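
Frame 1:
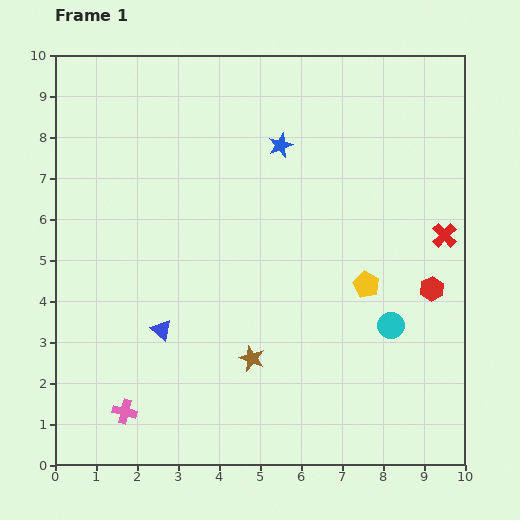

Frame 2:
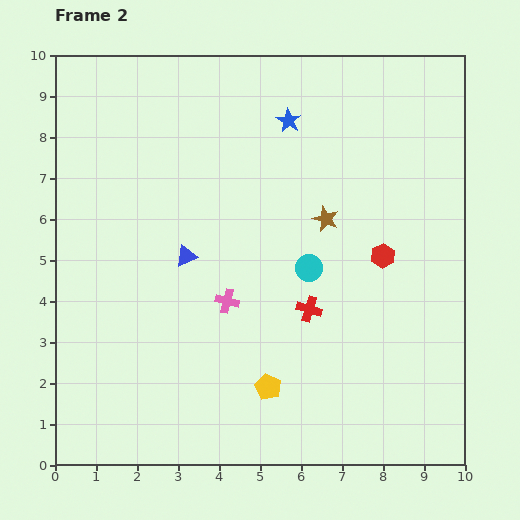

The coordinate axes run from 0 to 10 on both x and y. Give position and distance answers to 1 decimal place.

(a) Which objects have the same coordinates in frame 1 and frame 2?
none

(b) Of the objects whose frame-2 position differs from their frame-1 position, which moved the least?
the blue star

(moved 0.6)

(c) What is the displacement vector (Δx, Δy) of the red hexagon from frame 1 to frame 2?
(-1.2, 0.8)

The red hexagon was at (9.2, 4.3) in frame 1 and (8.0, 5.1) in frame 2.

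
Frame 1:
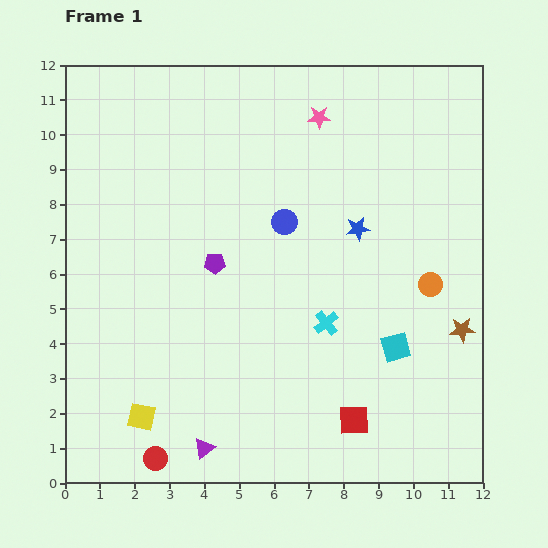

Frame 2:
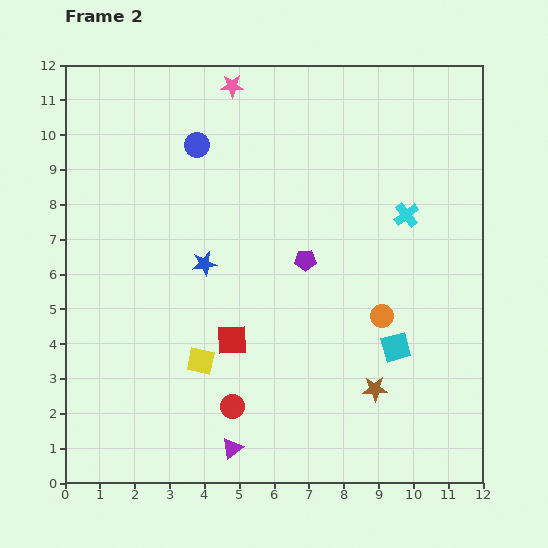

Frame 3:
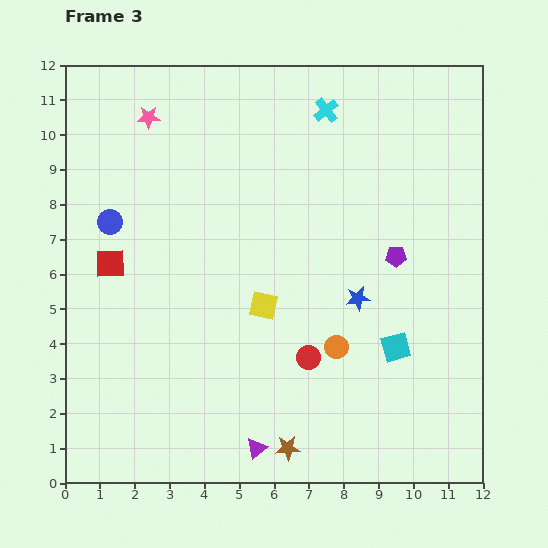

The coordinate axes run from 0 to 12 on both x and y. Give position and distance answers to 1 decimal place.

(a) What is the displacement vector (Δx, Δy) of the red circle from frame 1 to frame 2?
(2.2, 1.5)

The red circle was at (2.6, 0.7) in frame 1 and (4.8, 2.2) in frame 2.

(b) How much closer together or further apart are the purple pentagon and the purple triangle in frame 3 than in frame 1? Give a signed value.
+1.5

Distance in frame 1: 5.3. Distance in frame 3: 6.8.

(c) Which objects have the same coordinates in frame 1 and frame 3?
the cyan square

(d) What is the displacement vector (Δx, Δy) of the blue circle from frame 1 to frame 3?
(-5.0, 0.0)

The blue circle was at (6.3, 7.5) in frame 1 and (1.3, 7.5) in frame 3.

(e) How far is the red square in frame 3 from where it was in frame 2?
4.1

The red square moved from (4.8, 4.1) to (1.3, 6.3), a distance of √(3.5² + 2.2²) ≈ 4.1.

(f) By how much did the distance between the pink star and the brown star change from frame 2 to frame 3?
+0.7

Distance in frame 2: 9.6. Distance in frame 3: 10.3.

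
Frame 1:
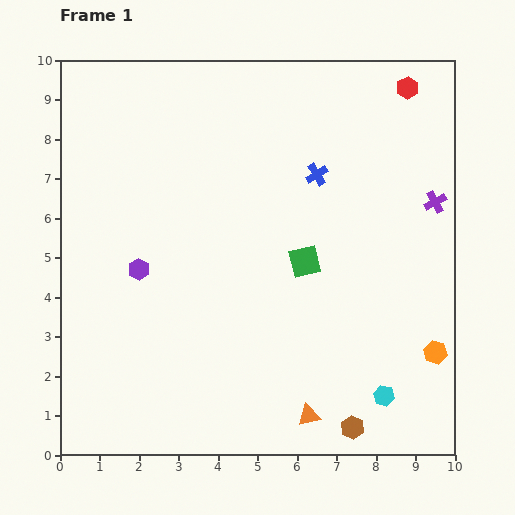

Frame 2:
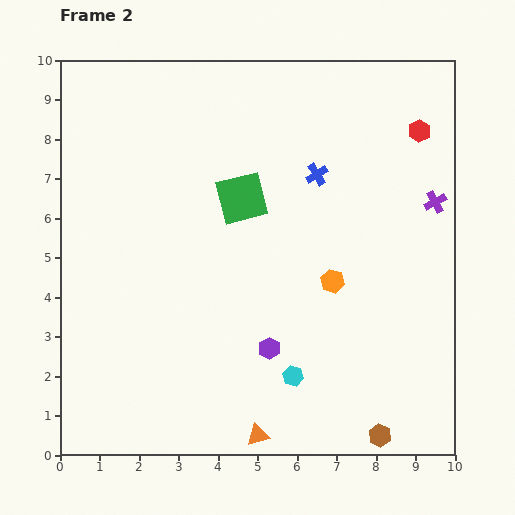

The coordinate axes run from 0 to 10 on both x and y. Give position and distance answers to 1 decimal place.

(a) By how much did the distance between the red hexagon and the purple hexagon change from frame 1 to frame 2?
-1.5

Distance in frame 1: 8.2. Distance in frame 2: 6.7.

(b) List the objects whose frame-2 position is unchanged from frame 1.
the blue cross, the purple cross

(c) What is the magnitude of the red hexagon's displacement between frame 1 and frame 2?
1.1

The red hexagon moved from (8.8, 9.3) to (9.1, 8.2), a distance of √(0.3² + 1.1²) ≈ 1.1.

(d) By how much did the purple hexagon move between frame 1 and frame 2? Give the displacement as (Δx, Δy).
(3.3, -2.0)

The purple hexagon was at (2.0, 4.7) in frame 1 and (5.3, 2.7) in frame 2.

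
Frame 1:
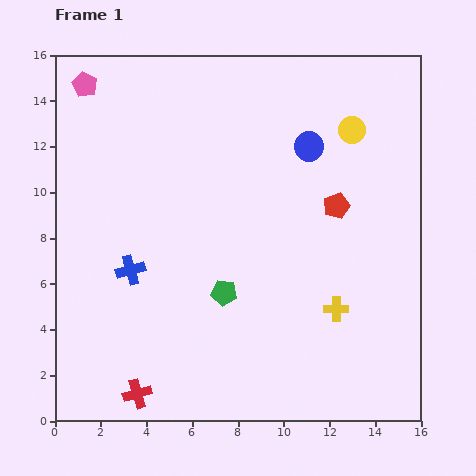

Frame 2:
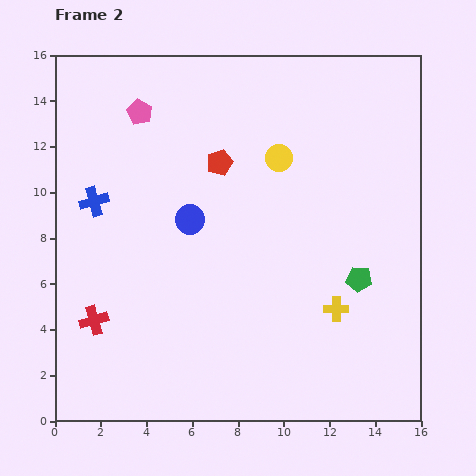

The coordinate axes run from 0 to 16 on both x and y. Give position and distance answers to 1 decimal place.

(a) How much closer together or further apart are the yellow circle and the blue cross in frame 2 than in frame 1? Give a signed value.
-3.2

Distance in frame 1: 11.5. Distance in frame 2: 8.3.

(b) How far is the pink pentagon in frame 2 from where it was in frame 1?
2.7

The pink pentagon moved from (1.3, 14.7) to (3.7, 13.5), a distance of √(2.4² + 1.2²) ≈ 2.7.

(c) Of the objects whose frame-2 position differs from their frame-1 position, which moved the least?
the pink pentagon

(moved 2.7)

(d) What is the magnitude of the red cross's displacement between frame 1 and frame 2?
3.7

The red cross moved from (3.6, 1.2) to (1.7, 4.4), a distance of √(1.9² + 3.2²) ≈ 3.7.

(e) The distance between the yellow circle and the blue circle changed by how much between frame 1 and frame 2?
+2.7

Distance in frame 1: 2.0. Distance in frame 2: 4.7.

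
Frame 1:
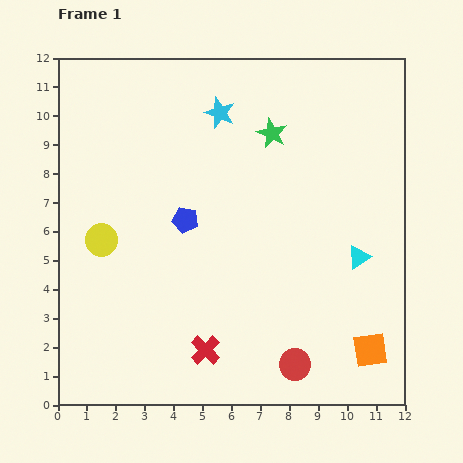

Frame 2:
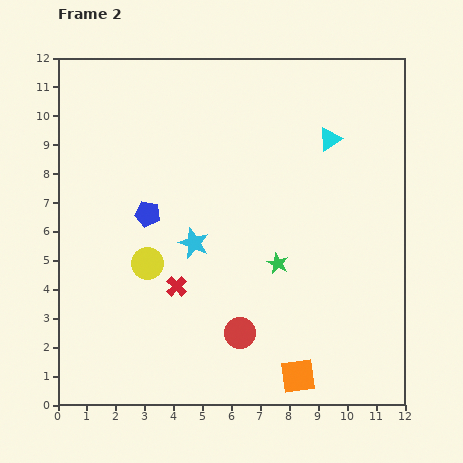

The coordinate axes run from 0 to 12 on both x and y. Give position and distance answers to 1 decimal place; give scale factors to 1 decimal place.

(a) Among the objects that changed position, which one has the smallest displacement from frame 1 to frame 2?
the blue pentagon

(moved 1.3)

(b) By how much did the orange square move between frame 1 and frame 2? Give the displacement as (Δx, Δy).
(-2.5, -0.9)

The orange square was at (10.8, 1.9) in frame 1 and (8.3, 1.0) in frame 2.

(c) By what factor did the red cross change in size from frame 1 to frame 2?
0.7×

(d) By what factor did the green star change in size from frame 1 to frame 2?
0.7×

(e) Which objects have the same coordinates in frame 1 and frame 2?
none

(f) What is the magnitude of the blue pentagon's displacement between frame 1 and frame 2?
1.3

The blue pentagon moved from (4.4, 6.4) to (3.1, 6.6), a distance of √(1.3² + 0.2²) ≈ 1.3.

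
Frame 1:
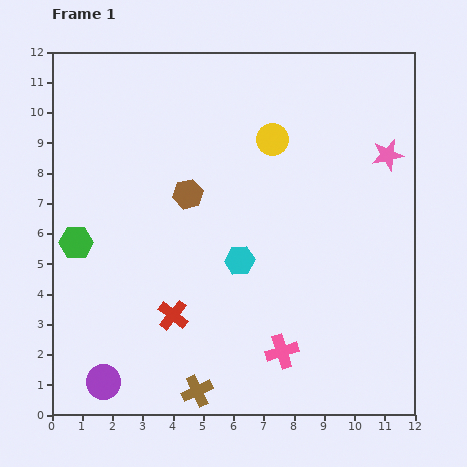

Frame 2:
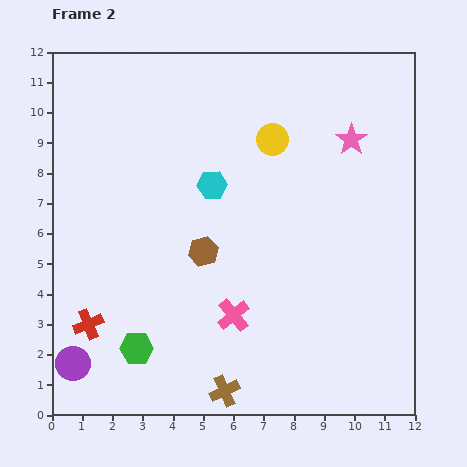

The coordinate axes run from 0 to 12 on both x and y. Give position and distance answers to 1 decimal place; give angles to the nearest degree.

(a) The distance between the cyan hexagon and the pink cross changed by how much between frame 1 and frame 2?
+1.1

Distance in frame 1: 3.3. Distance in frame 2: 4.4.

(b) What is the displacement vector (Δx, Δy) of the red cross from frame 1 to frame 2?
(-2.8, -0.3)

The red cross was at (4.0, 3.3) in frame 1 and (1.2, 3.0) in frame 2.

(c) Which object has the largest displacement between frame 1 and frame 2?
the green hexagon

(moved 4.0; next 2.8)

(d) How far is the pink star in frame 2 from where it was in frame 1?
1.3

The pink star moved from (11.1, 8.6) to (9.9, 9.1), a distance of √(1.2² + 0.5²) ≈ 1.3.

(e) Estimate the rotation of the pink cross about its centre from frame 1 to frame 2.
22° counter-clockwise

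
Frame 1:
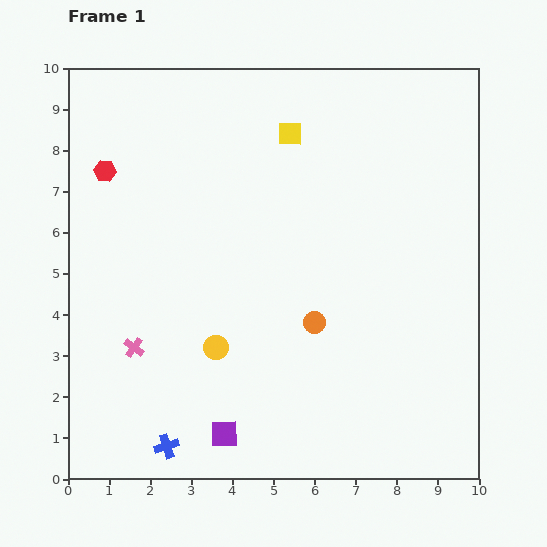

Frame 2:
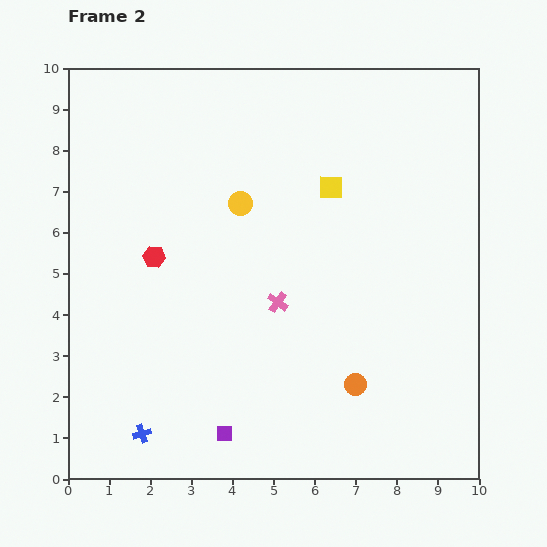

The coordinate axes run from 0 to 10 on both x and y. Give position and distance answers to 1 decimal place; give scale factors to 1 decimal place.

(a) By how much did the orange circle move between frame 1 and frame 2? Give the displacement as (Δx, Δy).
(1.0, -1.5)

The orange circle was at (6.0, 3.8) in frame 1 and (7.0, 2.3) in frame 2.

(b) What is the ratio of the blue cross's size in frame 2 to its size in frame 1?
0.8×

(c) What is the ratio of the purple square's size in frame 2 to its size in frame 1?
0.6×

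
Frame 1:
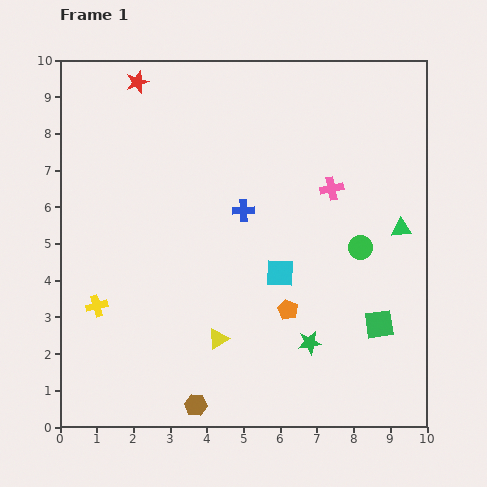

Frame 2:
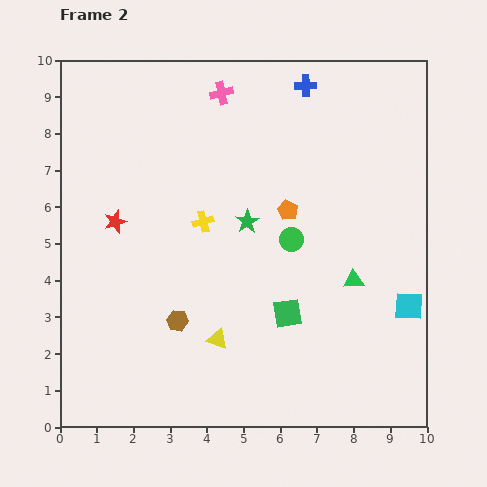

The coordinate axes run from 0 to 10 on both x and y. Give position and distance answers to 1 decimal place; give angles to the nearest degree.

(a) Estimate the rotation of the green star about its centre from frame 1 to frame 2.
26° counter-clockwise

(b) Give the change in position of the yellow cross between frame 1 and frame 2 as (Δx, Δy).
(2.9, 2.3)

The yellow cross was at (1.0, 3.3) in frame 1 and (3.9, 5.6) in frame 2.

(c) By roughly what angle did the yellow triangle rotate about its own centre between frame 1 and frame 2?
52° clockwise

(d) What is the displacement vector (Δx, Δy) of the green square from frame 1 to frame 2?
(-2.5, 0.3)

The green square was at (8.7, 2.8) in frame 1 and (6.2, 3.1) in frame 2.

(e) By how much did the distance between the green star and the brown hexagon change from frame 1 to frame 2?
-0.2

Distance in frame 1: 3.5. Distance in frame 2: 3.3.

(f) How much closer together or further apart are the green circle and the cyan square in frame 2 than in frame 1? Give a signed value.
+1.4

Distance in frame 1: 2.3. Distance in frame 2: 3.7.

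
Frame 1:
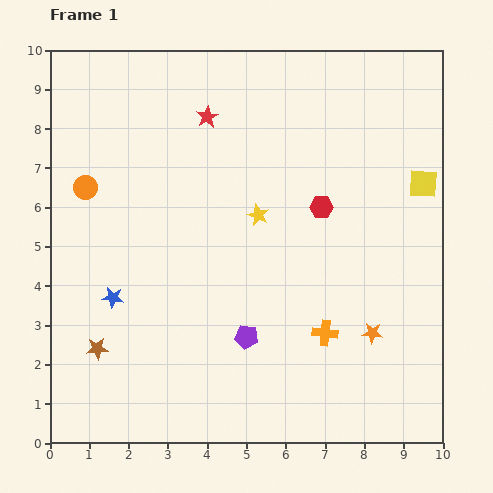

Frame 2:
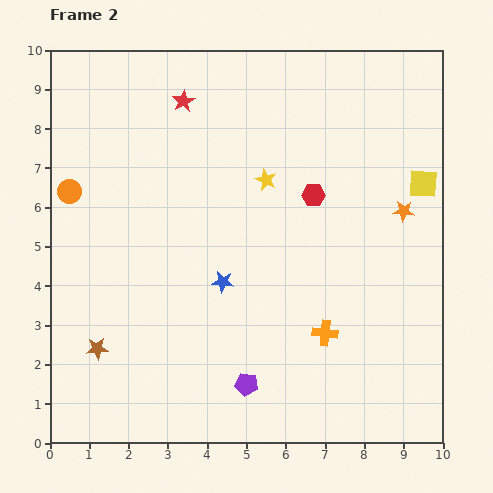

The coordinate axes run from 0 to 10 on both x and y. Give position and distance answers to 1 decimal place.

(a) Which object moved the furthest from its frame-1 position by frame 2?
the orange star

(moved 3.2; next 2.8)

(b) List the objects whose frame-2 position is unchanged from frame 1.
the orange cross, the brown star, the yellow square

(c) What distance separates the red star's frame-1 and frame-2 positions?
0.7

The red star moved from (4.0, 8.3) to (3.4, 8.7), a distance of √(0.6² + 0.4²) ≈ 0.7.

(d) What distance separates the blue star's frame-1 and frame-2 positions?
2.8

The blue star moved from (1.6, 3.7) to (4.4, 4.1), a distance of √(2.8² + 0.4²) ≈ 2.8.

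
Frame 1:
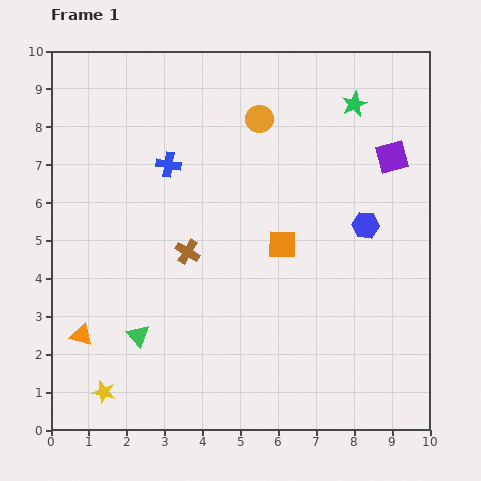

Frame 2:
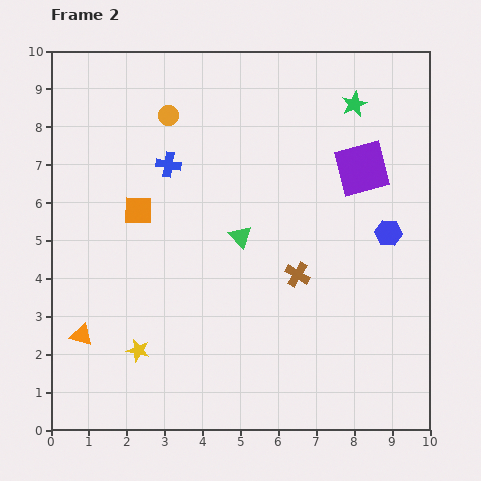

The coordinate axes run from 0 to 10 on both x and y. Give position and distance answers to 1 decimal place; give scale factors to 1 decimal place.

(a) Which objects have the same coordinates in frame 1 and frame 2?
the blue cross, the orange triangle, the green star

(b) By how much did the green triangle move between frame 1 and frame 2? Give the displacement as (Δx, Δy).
(2.7, 2.6)

The green triangle was at (2.3, 2.5) in frame 1 and (5.0, 5.1) in frame 2.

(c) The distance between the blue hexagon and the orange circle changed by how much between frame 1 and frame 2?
+2.6

Distance in frame 1: 4.0. Distance in frame 2: 6.6.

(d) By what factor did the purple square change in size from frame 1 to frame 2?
1.7×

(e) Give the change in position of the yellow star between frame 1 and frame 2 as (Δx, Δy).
(0.9, 1.1)

The yellow star was at (1.4, 1.0) in frame 1 and (2.3, 2.1) in frame 2.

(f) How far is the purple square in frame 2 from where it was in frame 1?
0.9

The purple square moved from (9.0, 7.2) to (8.2, 6.9), a distance of √(0.8² + 0.3²) ≈ 0.9.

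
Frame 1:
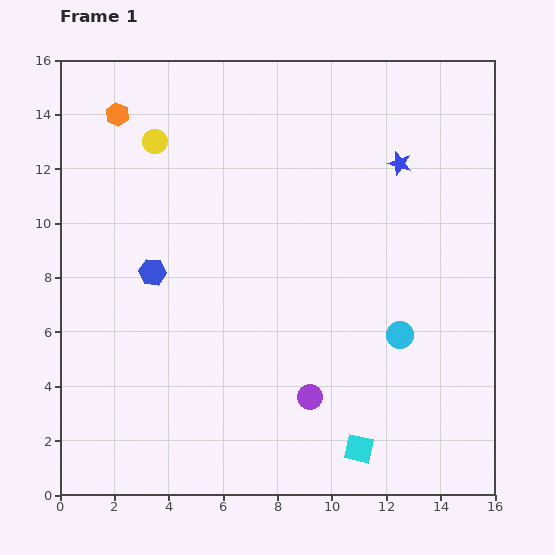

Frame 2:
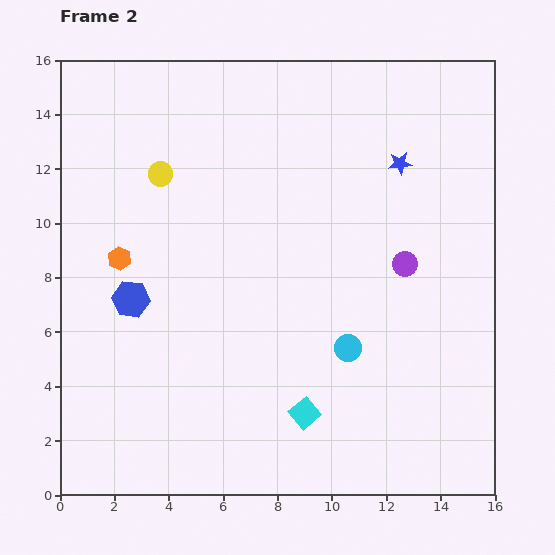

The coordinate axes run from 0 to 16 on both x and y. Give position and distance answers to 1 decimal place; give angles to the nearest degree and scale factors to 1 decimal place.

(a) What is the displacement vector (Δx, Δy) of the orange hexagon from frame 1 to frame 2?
(0.1, -5.3)

The orange hexagon was at (2.1, 14.0) in frame 1 and (2.2, 8.7) in frame 2.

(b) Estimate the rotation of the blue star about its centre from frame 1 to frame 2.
24° counter-clockwise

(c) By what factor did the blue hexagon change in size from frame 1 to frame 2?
1.4×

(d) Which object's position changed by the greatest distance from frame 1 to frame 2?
the purple circle

(moved 6.0; next 5.3)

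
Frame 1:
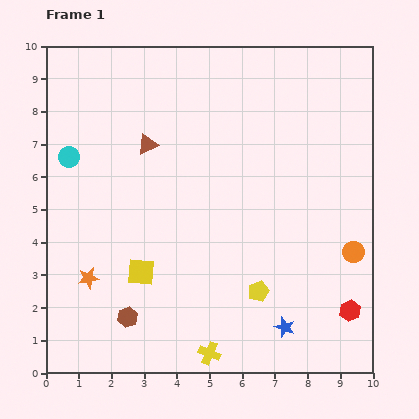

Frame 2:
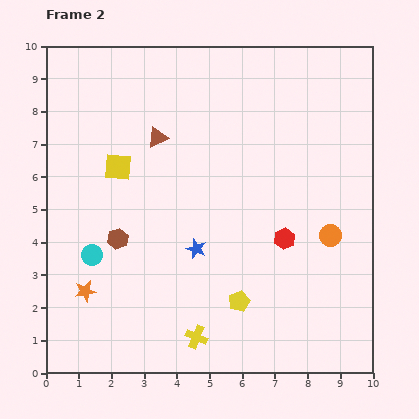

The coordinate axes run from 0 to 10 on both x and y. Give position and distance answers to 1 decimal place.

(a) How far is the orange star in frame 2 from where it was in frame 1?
0.4

The orange star moved from (1.3, 2.9) to (1.2, 2.5), a distance of √(0.1² + 0.4²) ≈ 0.4.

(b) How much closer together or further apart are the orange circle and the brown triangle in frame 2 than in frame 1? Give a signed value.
-1.0

Distance in frame 1: 7.1. Distance in frame 2: 6.1.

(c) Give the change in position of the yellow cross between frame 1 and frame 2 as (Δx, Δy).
(-0.4, 0.5)

The yellow cross was at (5.0, 0.6) in frame 1 and (4.6, 1.1) in frame 2.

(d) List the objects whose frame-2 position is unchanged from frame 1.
none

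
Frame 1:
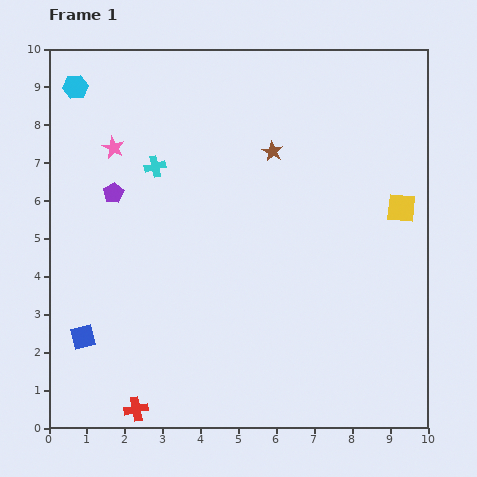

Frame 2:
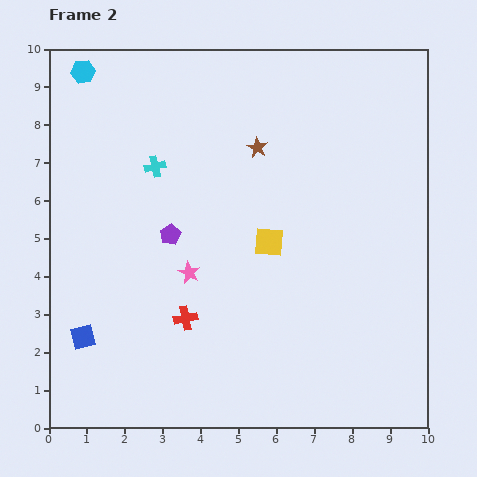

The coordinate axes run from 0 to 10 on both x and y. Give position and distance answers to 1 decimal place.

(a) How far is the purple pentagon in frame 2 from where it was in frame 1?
1.9

The purple pentagon moved from (1.7, 6.2) to (3.2, 5.1), a distance of √(1.5² + 1.1²) ≈ 1.9.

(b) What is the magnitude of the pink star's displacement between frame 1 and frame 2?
3.9

The pink star moved from (1.7, 7.4) to (3.7, 4.1), a distance of √(2.0² + 3.3²) ≈ 3.9.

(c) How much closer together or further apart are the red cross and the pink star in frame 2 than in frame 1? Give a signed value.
-5.7

Distance in frame 1: 6.9. Distance in frame 2: 1.2.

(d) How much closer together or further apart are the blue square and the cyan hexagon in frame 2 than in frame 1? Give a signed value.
+0.4

Distance in frame 1: 6.6. Distance in frame 2: 7.0.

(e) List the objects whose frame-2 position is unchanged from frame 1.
the cyan cross, the blue square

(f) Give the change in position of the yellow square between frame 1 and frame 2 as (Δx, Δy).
(-3.5, -0.9)

The yellow square was at (9.3, 5.8) in frame 1 and (5.8, 4.9) in frame 2.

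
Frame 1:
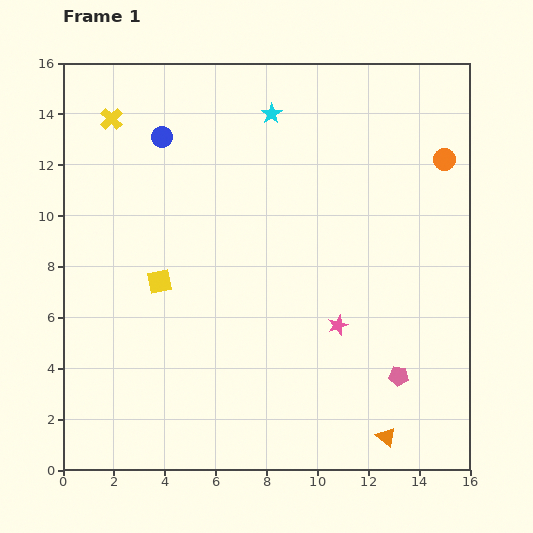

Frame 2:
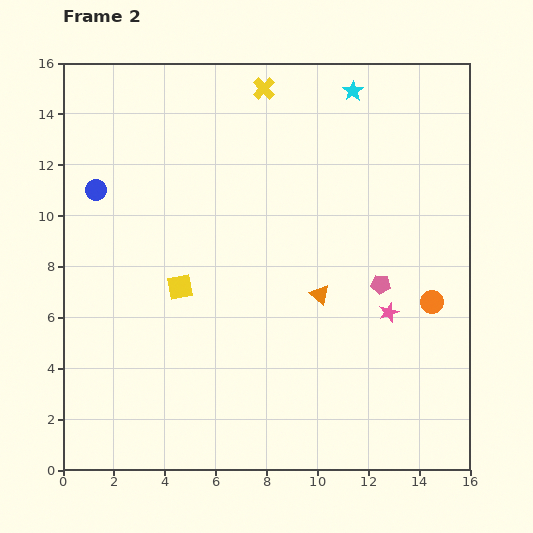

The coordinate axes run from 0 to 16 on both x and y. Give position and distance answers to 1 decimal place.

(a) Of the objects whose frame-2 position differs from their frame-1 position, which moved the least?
the yellow square

(moved 0.8)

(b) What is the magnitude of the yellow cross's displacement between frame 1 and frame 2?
6.1

The yellow cross moved from (1.9, 13.8) to (7.9, 15.0), a distance of √(6.0² + 1.2²) ≈ 6.1.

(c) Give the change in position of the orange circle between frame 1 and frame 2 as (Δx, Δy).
(-0.5, -5.6)

The orange circle was at (15.0, 12.2) in frame 1 and (14.5, 6.6) in frame 2.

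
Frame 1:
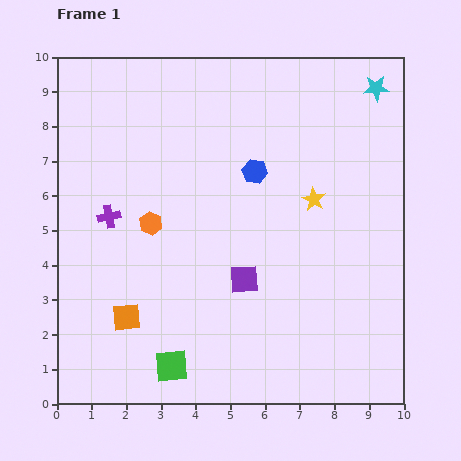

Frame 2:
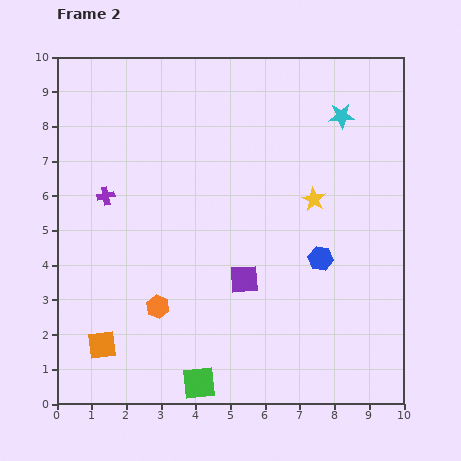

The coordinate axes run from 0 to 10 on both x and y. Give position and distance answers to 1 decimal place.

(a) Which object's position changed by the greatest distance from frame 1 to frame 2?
the blue hexagon

(moved 3.1; next 2.4)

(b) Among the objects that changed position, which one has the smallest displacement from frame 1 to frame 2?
the purple cross

(moved 0.6)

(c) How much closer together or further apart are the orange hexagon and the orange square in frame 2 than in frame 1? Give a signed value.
-0.9

Distance in frame 1: 2.8. Distance in frame 2: 1.9.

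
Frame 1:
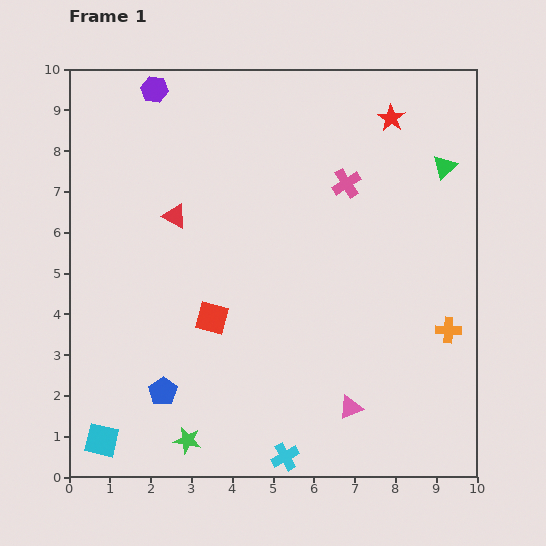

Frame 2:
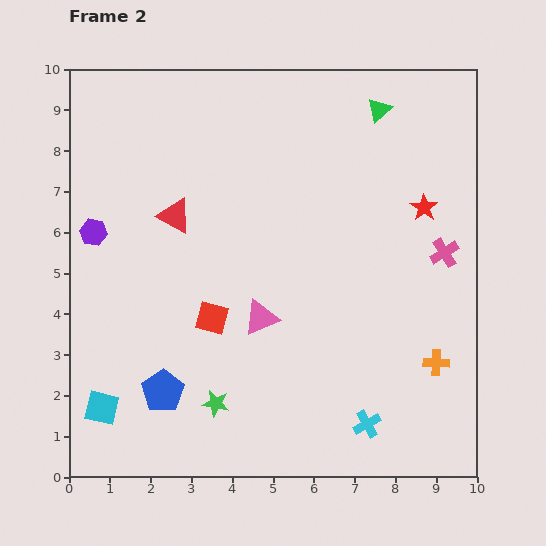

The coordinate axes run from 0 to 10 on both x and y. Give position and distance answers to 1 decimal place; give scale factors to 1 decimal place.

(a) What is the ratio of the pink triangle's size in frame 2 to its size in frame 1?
1.5×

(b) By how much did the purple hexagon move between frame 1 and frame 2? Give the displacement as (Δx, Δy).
(-1.5, -3.5)

The purple hexagon was at (2.1, 9.5) in frame 1 and (0.6, 6.0) in frame 2.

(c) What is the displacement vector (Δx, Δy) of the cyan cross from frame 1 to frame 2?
(2.0, 0.8)

The cyan cross was at (5.3, 0.5) in frame 1 and (7.3, 1.3) in frame 2.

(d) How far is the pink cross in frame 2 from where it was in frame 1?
2.9

The pink cross moved from (6.8, 7.2) to (9.2, 5.5), a distance of √(2.4² + 1.7²) ≈ 2.9.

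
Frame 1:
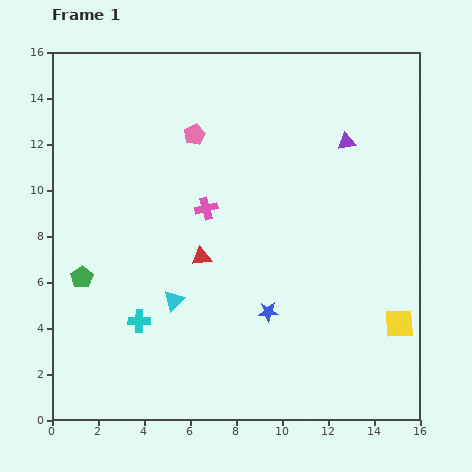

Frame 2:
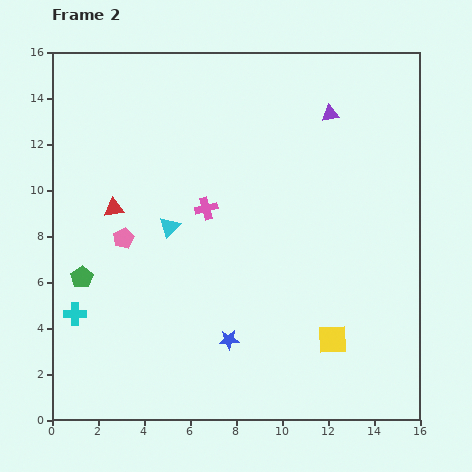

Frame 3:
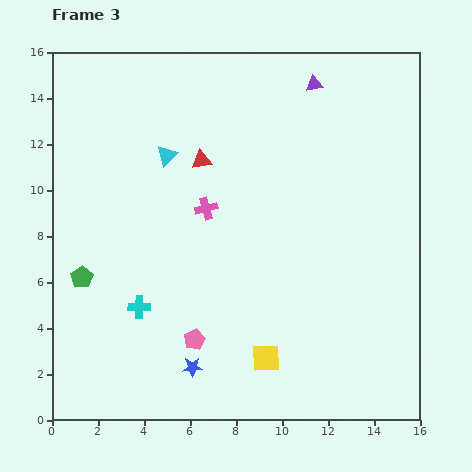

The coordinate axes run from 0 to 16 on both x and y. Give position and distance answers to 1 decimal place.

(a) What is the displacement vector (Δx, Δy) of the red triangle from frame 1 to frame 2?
(-3.8, 2.1)

The red triangle was at (6.5, 7.1) in frame 1 and (2.7, 9.2) in frame 2.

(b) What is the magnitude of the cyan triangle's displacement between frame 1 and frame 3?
6.3

The cyan triangle moved from (5.3, 5.2) to (5.0, 11.5), a distance of √(0.3² + 6.3²) ≈ 6.3.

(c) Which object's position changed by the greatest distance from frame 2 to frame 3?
the pink pentagon

(moved 5.4; next 4.3)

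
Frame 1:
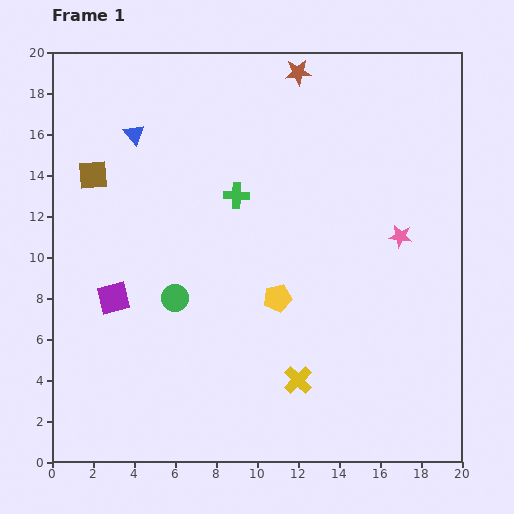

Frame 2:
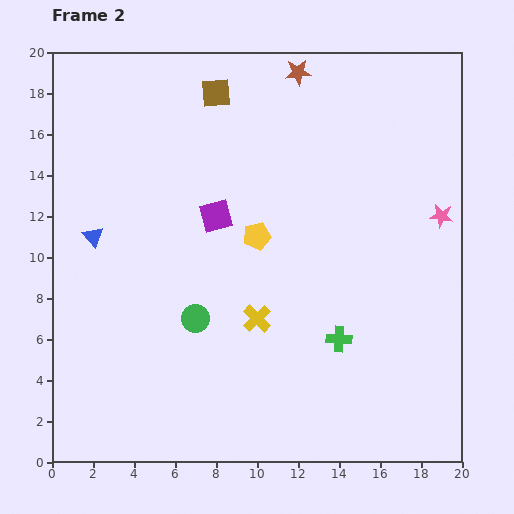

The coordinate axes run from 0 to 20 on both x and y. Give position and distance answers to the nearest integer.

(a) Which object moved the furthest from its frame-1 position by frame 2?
the green cross

(moved 9; next 7)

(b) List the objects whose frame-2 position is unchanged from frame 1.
the brown star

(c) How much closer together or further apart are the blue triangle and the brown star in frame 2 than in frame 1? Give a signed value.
+4

Distance in frame 1: 9. Distance in frame 2: 13.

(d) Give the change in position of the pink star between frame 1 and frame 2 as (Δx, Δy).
(2, 1)

The pink star was at (17, 11) in frame 1 and (19, 12) in frame 2.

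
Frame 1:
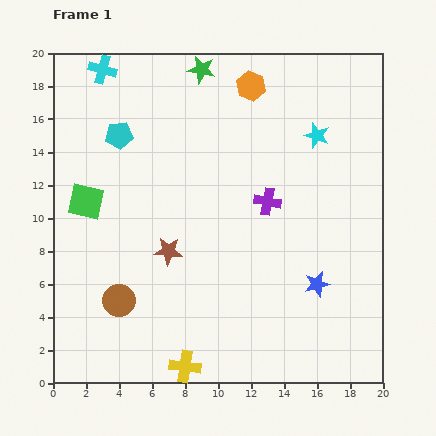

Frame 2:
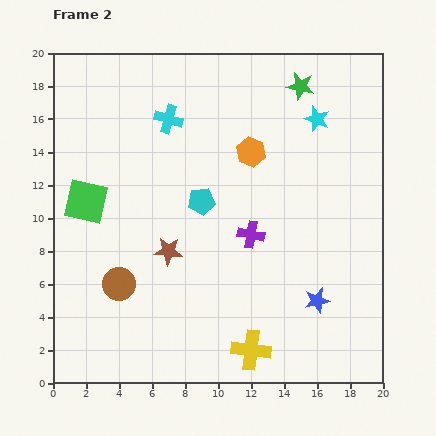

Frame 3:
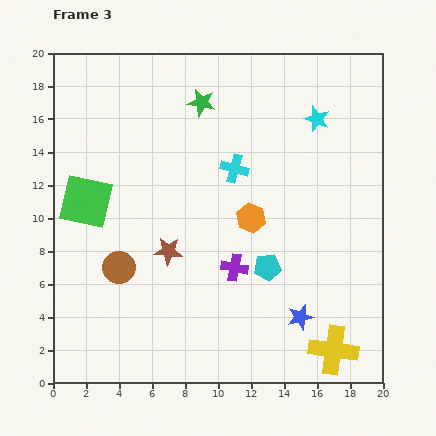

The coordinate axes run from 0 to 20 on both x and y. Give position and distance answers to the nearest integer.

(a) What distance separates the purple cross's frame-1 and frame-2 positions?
2

The purple cross moved from (13, 11) to (12, 9), a distance of √(1² + 2²) ≈ 2.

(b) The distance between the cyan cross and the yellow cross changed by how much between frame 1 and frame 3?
-6

Distance in frame 1: 19. Distance in frame 3: 13.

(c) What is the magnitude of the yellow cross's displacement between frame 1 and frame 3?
9

The yellow cross moved from (8, 1) to (17, 2), a distance of √(9² + 1²) ≈ 9.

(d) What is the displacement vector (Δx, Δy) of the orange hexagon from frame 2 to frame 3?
(0, -4)

The orange hexagon was at (12, 14) in frame 2 and (12, 10) in frame 3.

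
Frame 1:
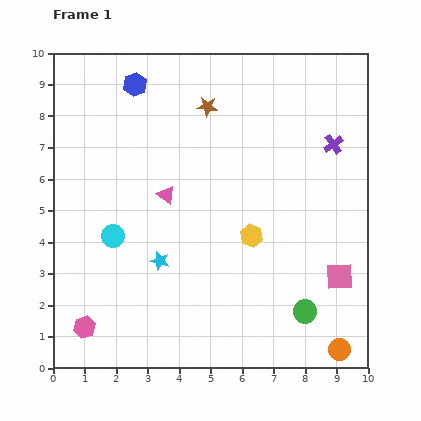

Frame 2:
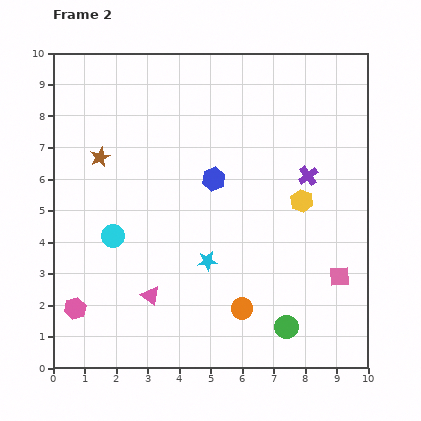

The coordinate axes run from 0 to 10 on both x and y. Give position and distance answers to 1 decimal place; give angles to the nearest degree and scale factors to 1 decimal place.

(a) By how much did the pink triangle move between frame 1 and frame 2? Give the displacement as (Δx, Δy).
(-0.5, -3.2)

The pink triangle was at (3.6, 5.5) in frame 1 and (3.1, 2.3) in frame 2.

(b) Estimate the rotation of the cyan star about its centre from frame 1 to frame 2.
19° counter-clockwise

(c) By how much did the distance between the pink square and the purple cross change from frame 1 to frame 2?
-0.8

Distance in frame 1: 4.2. Distance in frame 2: 3.4.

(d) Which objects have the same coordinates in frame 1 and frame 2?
the cyan circle, the pink square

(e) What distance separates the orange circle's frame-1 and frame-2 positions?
3.4

The orange circle moved from (9.1, 0.6) to (6.0, 1.9), a distance of √(3.1² + 1.3²) ≈ 3.4.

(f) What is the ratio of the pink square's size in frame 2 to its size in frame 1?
0.7×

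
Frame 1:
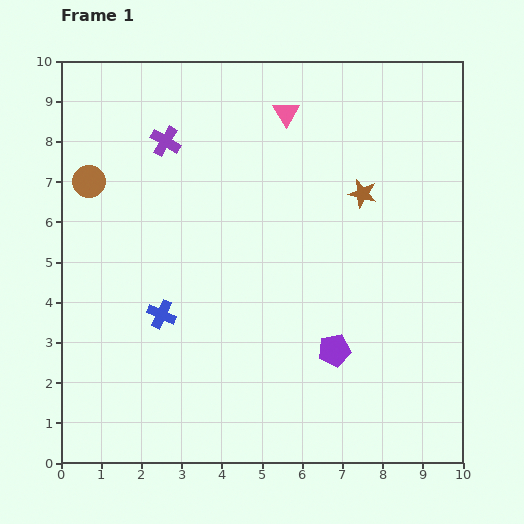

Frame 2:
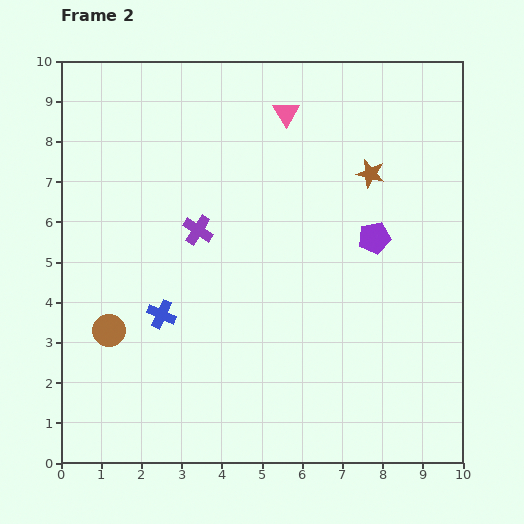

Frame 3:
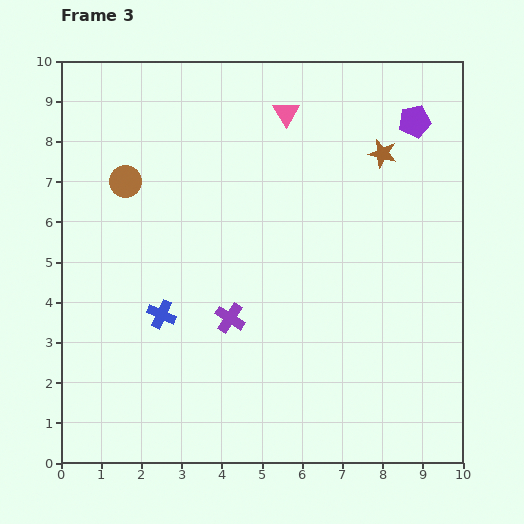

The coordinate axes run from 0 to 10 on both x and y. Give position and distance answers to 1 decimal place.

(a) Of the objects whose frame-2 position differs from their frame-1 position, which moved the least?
the brown star

(moved 0.5)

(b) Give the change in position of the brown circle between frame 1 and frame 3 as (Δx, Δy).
(0.9, 0.0)

The brown circle was at (0.7, 7.0) in frame 1 and (1.6, 7.0) in frame 3.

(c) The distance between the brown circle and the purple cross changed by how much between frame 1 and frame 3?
+2.2

Distance in frame 1: 2.1. Distance in frame 3: 4.3.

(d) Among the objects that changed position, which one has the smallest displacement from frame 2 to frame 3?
the brown star

(moved 0.6)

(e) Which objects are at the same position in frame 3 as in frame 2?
the pink triangle, the blue cross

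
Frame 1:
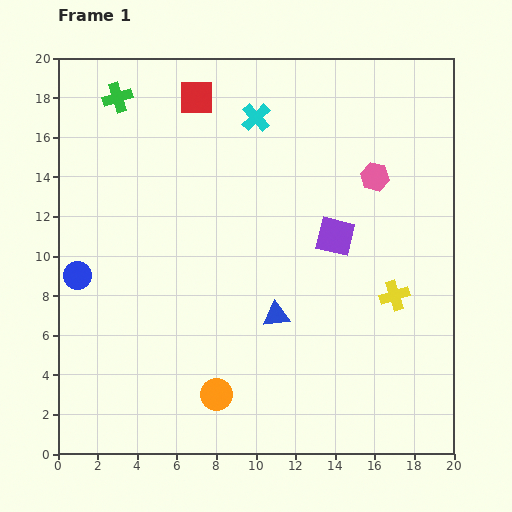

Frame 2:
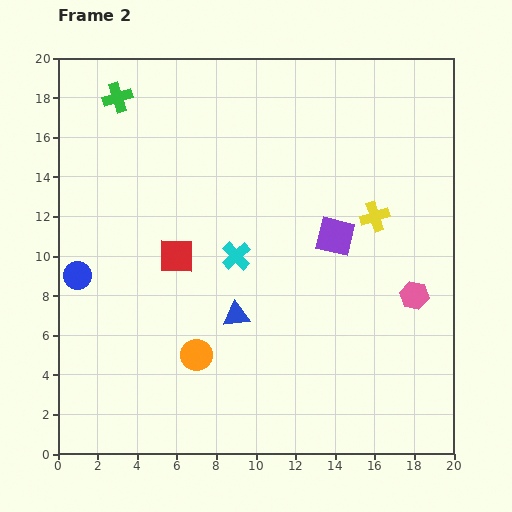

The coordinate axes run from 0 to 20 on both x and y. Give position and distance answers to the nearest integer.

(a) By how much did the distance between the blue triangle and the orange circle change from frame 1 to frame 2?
-2

Distance in frame 1: 5. Distance in frame 2: 3.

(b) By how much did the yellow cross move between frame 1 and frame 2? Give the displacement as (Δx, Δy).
(-1, 4)

The yellow cross was at (17, 8) in frame 1 and (16, 12) in frame 2.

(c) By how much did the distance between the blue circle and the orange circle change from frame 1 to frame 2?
-2

Distance in frame 1: 9. Distance in frame 2: 7.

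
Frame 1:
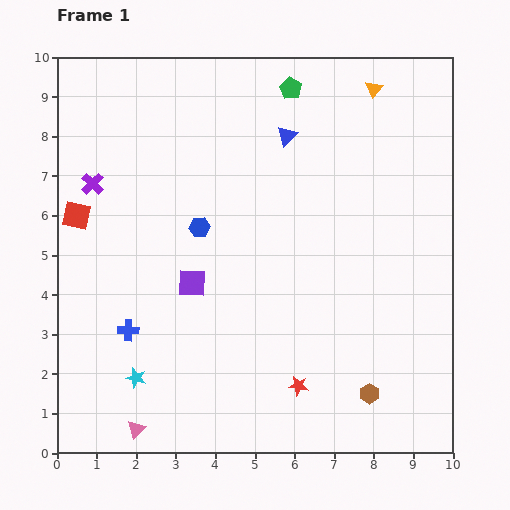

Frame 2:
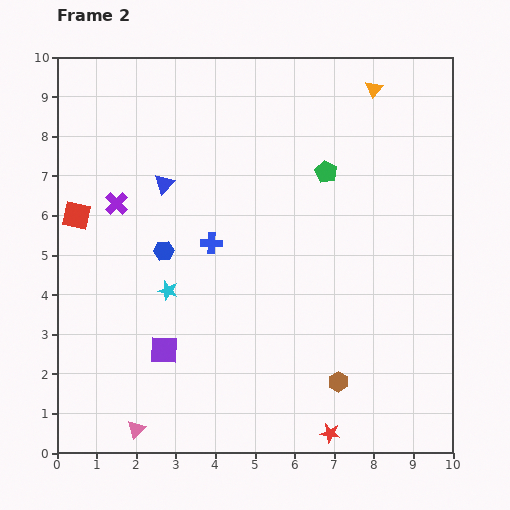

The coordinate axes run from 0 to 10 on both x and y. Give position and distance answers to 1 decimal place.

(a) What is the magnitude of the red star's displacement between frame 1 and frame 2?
1.4

The red star moved from (6.1, 1.7) to (6.9, 0.5), a distance of √(0.8² + 1.2²) ≈ 1.4.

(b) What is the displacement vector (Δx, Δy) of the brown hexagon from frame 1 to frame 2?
(-0.8, 0.3)

The brown hexagon was at (7.9, 1.5) in frame 1 and (7.1, 1.8) in frame 2.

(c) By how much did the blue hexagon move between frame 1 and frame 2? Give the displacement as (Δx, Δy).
(-0.9, -0.6)

The blue hexagon was at (3.6, 5.7) in frame 1 and (2.7, 5.1) in frame 2.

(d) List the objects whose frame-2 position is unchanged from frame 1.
the pink triangle, the red square, the orange triangle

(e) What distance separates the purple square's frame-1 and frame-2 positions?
1.8

The purple square moved from (3.4, 4.3) to (2.7, 2.6), a distance of √(0.7² + 1.7²) ≈ 1.8.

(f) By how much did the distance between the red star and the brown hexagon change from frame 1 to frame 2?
-0.5

Distance in frame 1: 1.8. Distance in frame 2: 1.3.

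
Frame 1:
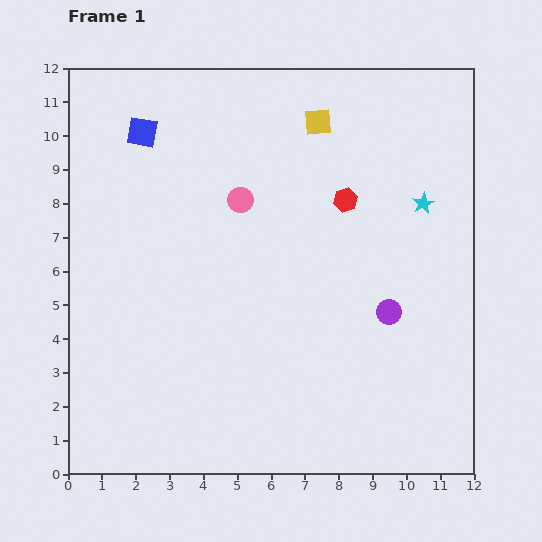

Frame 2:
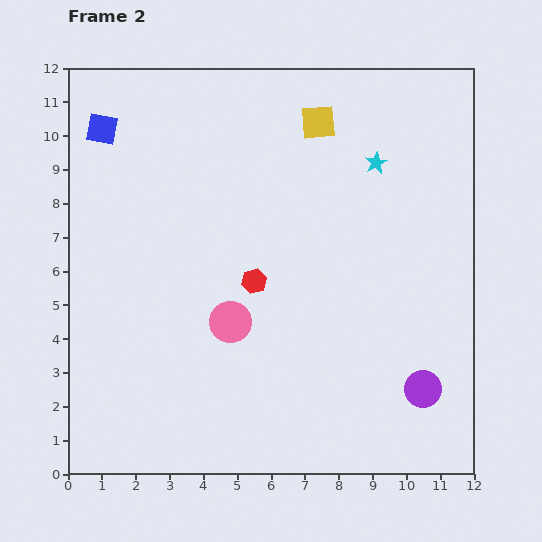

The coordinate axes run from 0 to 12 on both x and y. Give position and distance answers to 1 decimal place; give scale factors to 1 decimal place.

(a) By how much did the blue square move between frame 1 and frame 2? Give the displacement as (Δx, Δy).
(-1.2, 0.1)

The blue square was at (2.2, 10.1) in frame 1 and (1.0, 10.2) in frame 2.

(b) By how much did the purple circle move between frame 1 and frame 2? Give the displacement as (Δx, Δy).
(1.0, -2.3)

The purple circle was at (9.5, 4.8) in frame 1 and (10.5, 2.5) in frame 2.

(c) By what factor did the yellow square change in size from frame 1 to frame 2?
1.3×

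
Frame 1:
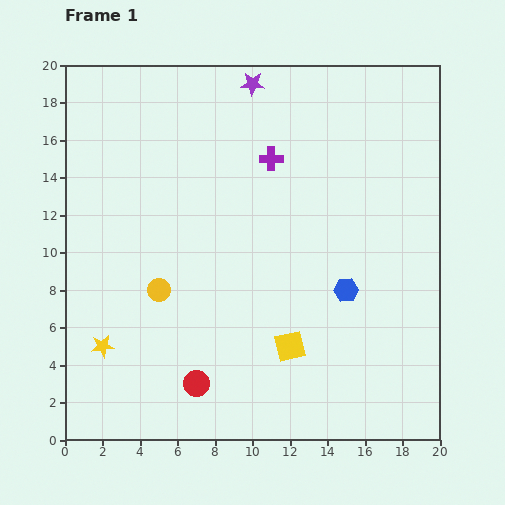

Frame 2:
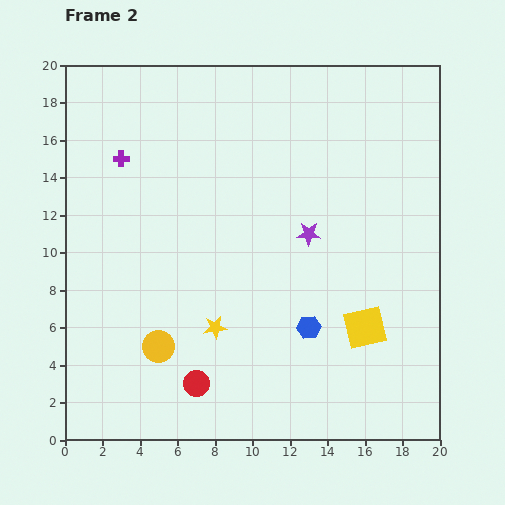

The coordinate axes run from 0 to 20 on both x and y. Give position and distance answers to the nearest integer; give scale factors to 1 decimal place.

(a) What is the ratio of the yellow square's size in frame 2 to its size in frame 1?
1.4×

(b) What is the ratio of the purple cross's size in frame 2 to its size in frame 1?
0.7×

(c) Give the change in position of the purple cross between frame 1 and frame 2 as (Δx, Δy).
(-8, 0)

The purple cross was at (11, 15) in frame 1 and (3, 15) in frame 2.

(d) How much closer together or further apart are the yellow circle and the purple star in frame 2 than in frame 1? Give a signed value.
-2

Distance in frame 1: 12. Distance in frame 2: 10.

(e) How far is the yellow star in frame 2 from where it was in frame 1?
6

The yellow star moved from (2, 5) to (8, 6), a distance of √(6² + 1²) ≈ 6.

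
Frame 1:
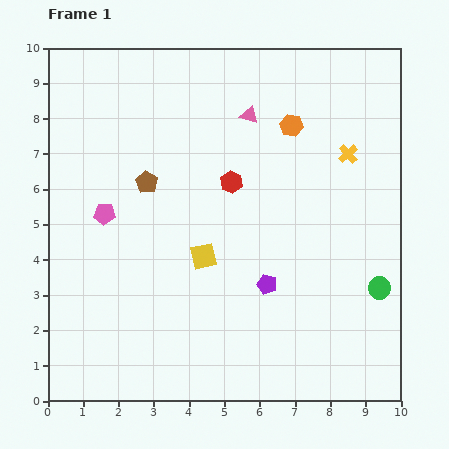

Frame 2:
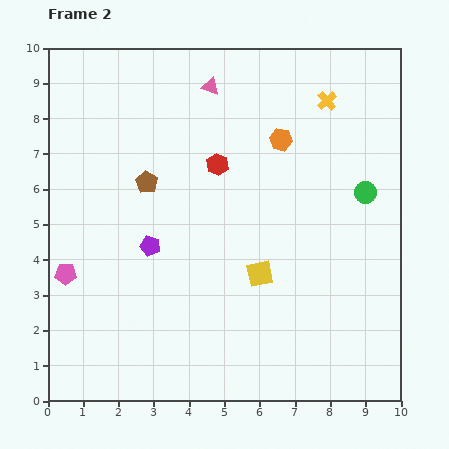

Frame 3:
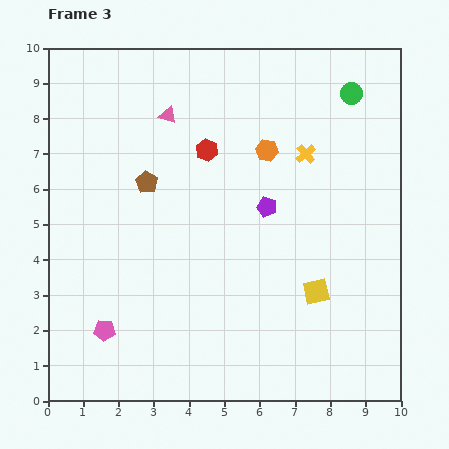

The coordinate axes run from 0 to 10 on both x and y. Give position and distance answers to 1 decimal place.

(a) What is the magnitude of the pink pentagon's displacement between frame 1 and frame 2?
2.0

The pink pentagon moved from (1.6, 5.3) to (0.5, 3.6), a distance of √(1.1² + 1.7²) ≈ 2.0.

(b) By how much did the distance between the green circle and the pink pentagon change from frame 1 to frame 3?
+1.6

Distance in frame 1: 8.1. Distance in frame 3: 9.7.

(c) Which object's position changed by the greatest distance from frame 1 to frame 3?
the green circle

(moved 5.6; next 3.4)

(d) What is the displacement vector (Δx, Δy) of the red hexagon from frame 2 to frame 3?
(-0.3, 0.4)

The red hexagon was at (4.8, 6.7) in frame 2 and (4.5, 7.1) in frame 3.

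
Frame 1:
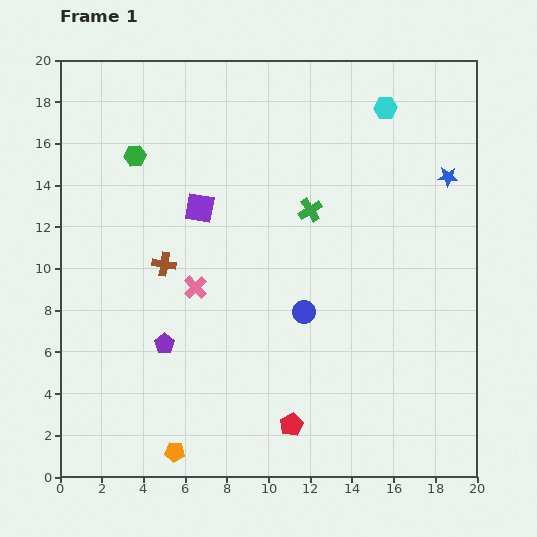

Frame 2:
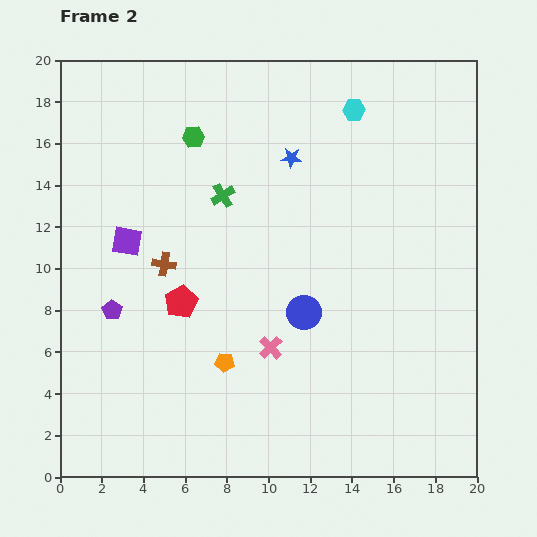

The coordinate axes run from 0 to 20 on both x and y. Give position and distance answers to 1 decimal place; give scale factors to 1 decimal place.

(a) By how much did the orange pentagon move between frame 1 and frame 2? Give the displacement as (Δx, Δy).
(2.4, 4.3)

The orange pentagon was at (5.5, 1.2) in frame 1 and (7.9, 5.5) in frame 2.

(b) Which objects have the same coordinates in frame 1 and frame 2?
the blue circle, the brown cross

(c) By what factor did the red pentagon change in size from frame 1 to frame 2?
1.4×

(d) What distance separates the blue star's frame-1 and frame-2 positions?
7.6

The blue star moved from (18.6, 14.4) to (11.1, 15.3), a distance of √(7.5² + 0.9²) ≈ 7.6.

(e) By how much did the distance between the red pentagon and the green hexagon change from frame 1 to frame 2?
-7.0

Distance in frame 1: 14.9. Distance in frame 2: 7.9.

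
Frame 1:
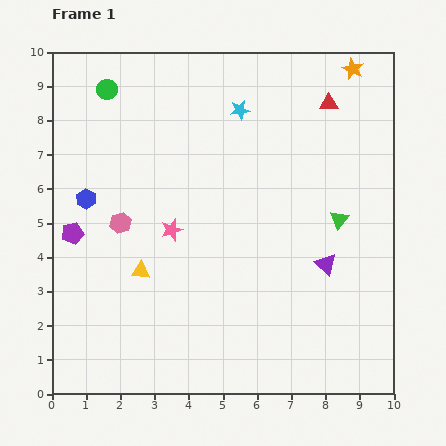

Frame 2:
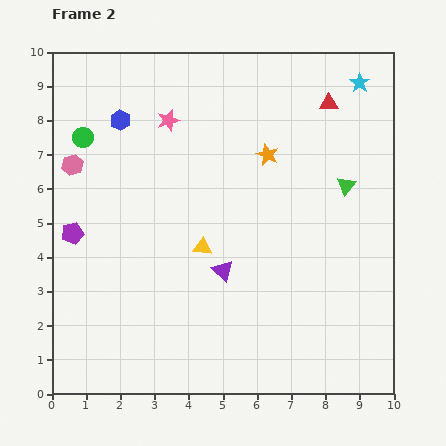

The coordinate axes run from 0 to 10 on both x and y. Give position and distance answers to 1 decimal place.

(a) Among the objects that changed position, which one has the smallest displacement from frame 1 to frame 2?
the green triangle

(moved 1.0)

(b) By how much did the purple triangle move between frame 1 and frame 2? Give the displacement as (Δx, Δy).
(-3.0, -0.2)

The purple triangle was at (8.0, 3.8) in frame 1 and (5.0, 3.6) in frame 2.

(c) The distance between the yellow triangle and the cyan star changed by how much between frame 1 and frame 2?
+1.1

Distance in frame 1: 5.5. Distance in frame 2: 6.6.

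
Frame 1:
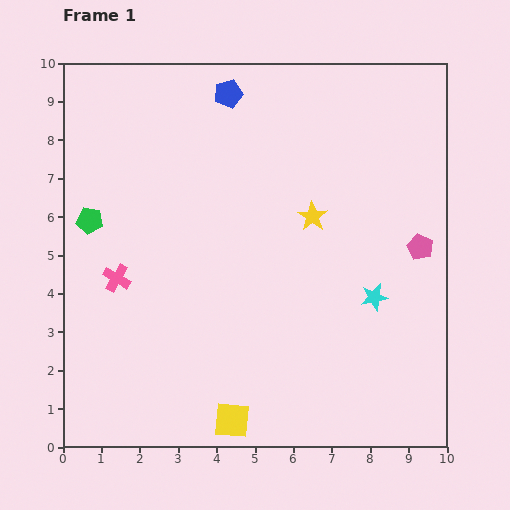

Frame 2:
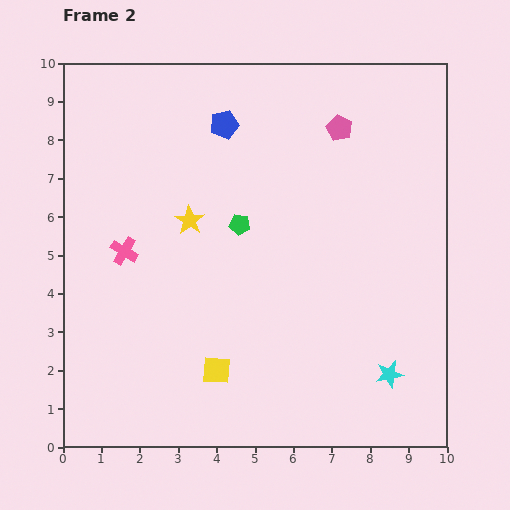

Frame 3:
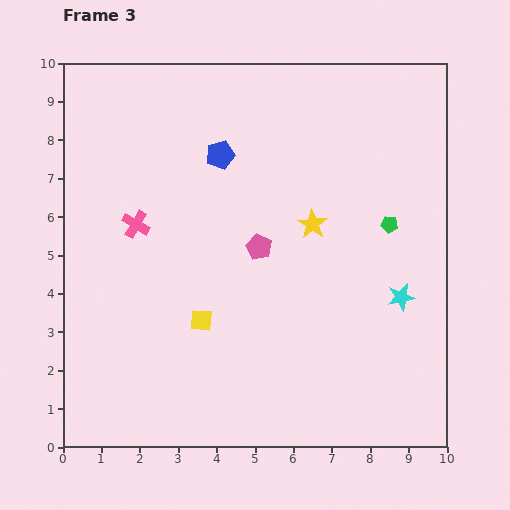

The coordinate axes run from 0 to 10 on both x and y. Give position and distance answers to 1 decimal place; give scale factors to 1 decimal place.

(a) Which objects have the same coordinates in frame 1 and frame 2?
none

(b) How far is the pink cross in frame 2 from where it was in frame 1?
0.7

The pink cross moved from (1.4, 4.4) to (1.6, 5.1), a distance of √(0.2² + 0.7²) ≈ 0.7.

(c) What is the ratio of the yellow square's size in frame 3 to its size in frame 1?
0.6×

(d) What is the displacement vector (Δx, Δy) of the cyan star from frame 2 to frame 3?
(0.3, 2.0)

The cyan star was at (8.5, 1.9) in frame 2 and (8.8, 3.9) in frame 3.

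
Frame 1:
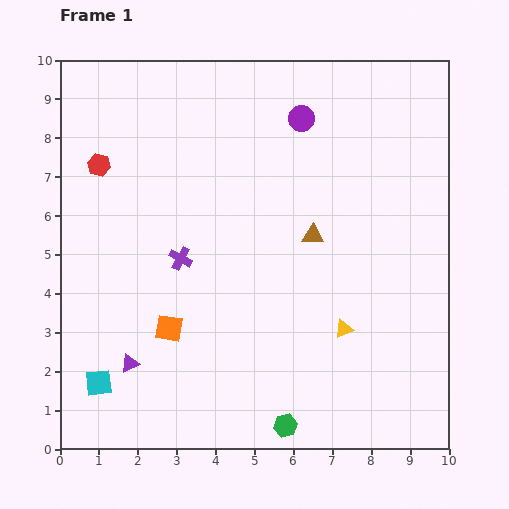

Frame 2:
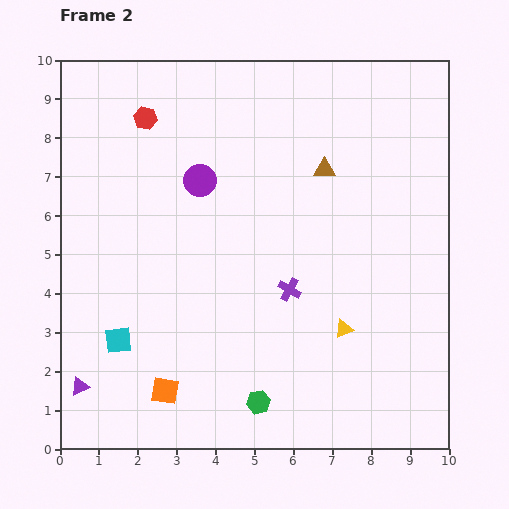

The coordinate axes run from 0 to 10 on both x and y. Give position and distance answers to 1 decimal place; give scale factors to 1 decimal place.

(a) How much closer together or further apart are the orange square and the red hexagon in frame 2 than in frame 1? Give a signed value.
+2.4

Distance in frame 1: 4.6. Distance in frame 2: 7.0.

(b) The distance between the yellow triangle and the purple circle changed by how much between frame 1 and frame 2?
-0.2

Distance in frame 1: 5.5. Distance in frame 2: 5.3.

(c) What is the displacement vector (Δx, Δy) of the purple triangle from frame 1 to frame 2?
(-1.3, -0.6)

The purple triangle was at (1.8, 2.2) in frame 1 and (0.5, 1.6) in frame 2.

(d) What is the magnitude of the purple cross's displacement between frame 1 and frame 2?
2.9

The purple cross moved from (3.1, 4.9) to (5.9, 4.1), a distance of √(2.8² + 0.8²) ≈ 2.9.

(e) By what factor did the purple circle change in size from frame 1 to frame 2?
1.3×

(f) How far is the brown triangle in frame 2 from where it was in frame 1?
1.7

The brown triangle moved from (6.5, 5.5) to (6.8, 7.2), a distance of √(0.3² + 1.7²) ≈ 1.7.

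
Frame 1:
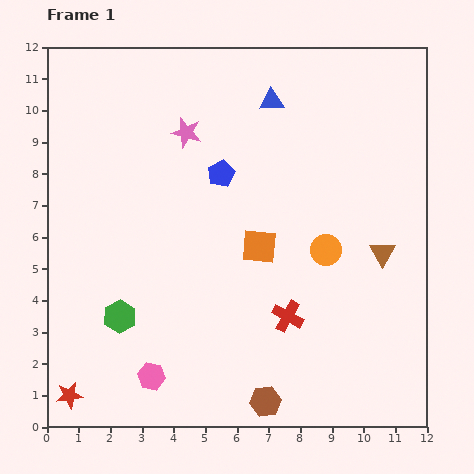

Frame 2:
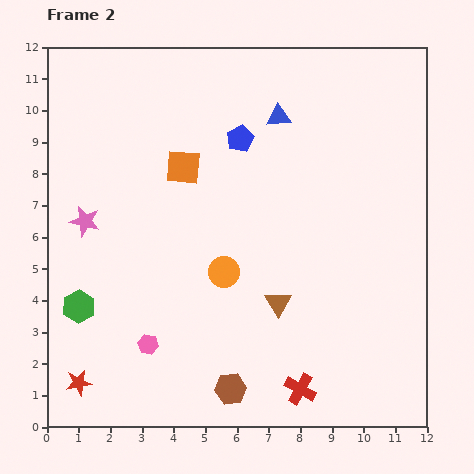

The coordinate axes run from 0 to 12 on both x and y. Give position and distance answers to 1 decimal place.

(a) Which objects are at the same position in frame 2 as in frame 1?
none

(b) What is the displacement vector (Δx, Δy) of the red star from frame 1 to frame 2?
(0.3, 0.4)

The red star was at (0.7, 1.0) in frame 1 and (1.0, 1.4) in frame 2.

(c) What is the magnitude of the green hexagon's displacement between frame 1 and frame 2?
1.3

The green hexagon moved from (2.3, 3.5) to (1.0, 3.8), a distance of √(1.3² + 0.3²) ≈ 1.3.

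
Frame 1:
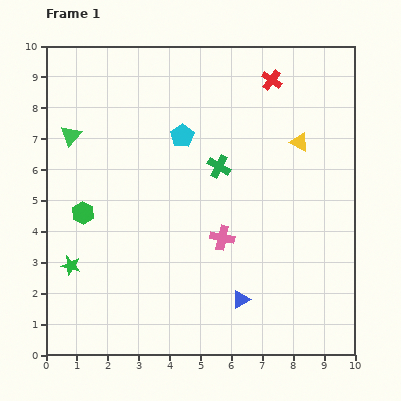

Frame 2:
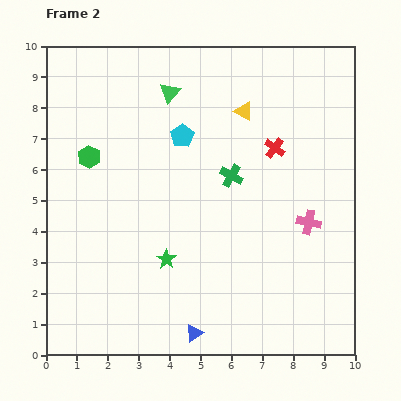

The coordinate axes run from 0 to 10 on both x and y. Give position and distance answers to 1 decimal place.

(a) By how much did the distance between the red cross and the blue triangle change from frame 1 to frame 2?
-0.7

Distance in frame 1: 7.2. Distance in frame 2: 6.5.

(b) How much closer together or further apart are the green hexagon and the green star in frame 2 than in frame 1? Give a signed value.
+2.4

Distance in frame 1: 1.7. Distance in frame 2: 4.1.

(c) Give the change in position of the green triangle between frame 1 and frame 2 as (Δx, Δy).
(3.2, 1.4)

The green triangle was at (0.8, 7.1) in frame 1 and (4.0, 8.5) in frame 2.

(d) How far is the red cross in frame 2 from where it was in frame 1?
2.2

The red cross moved from (7.3, 8.9) to (7.4, 6.7), a distance of √(0.1² + 2.2²) ≈ 2.2.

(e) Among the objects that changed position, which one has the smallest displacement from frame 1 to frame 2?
the green cross

(moved 0.5)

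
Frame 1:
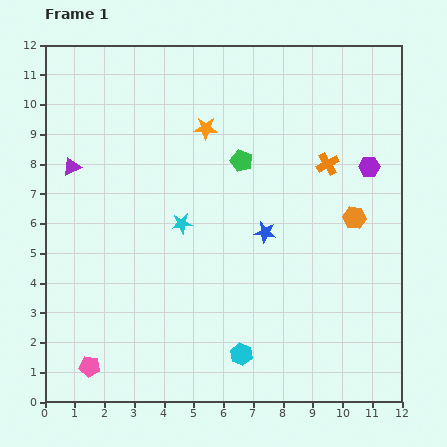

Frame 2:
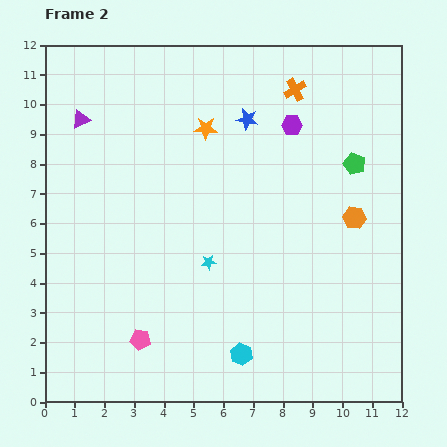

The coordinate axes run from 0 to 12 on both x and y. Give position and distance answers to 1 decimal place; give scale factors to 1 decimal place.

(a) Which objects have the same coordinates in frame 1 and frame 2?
the cyan hexagon, the orange star, the orange hexagon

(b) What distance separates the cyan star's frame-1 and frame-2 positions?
1.6

The cyan star moved from (4.6, 6.0) to (5.5, 4.7), a distance of √(0.9² + 1.3²) ≈ 1.6.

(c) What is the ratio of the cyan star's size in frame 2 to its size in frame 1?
0.7×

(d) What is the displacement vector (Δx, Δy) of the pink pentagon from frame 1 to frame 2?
(1.7, 0.9)

The pink pentagon was at (1.5, 1.2) in frame 1 and (3.2, 2.1) in frame 2.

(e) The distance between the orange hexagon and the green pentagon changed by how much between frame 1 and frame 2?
-2.4

Distance in frame 1: 4.2. Distance in frame 2: 1.8.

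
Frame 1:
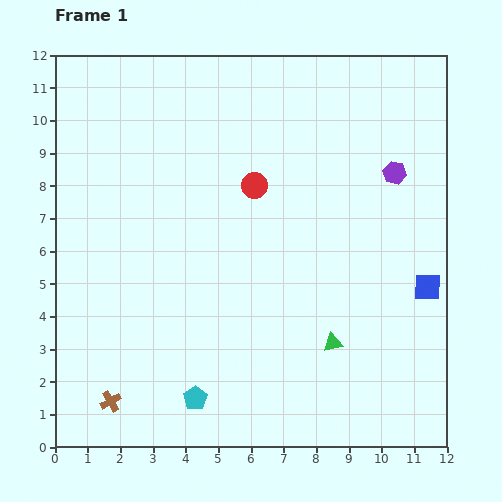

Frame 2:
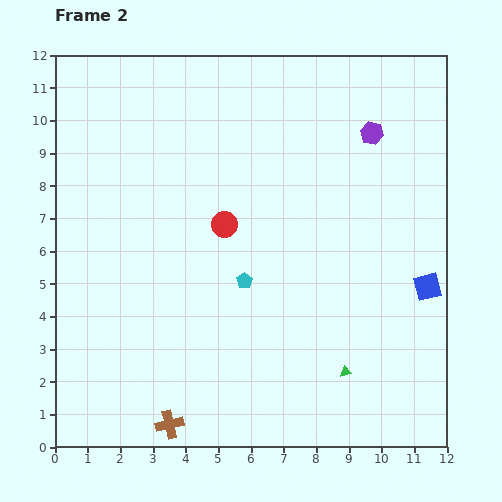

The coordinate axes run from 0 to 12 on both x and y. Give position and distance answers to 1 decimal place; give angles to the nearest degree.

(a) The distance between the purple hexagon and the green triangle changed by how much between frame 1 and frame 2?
+1.8

Distance in frame 1: 5.5. Distance in frame 2: 7.3.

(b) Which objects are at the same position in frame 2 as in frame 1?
the blue square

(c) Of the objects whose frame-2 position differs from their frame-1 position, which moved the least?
the green triangle

(moved 1.0)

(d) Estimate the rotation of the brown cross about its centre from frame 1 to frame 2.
17° clockwise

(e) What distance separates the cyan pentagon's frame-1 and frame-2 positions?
3.9

The cyan pentagon moved from (4.3, 1.5) to (5.8, 5.1), a distance of √(1.5² + 3.6²) ≈ 3.9.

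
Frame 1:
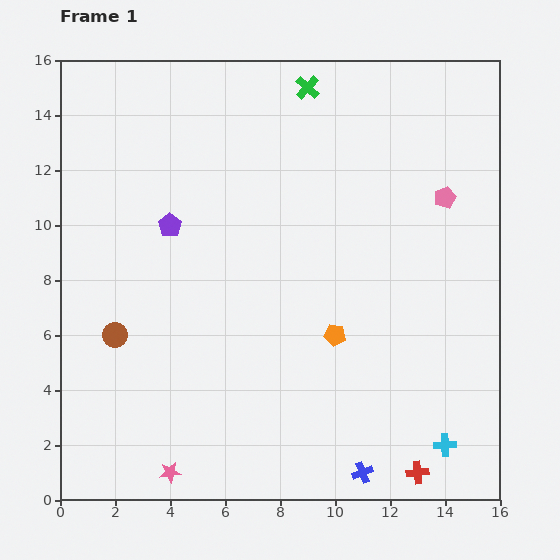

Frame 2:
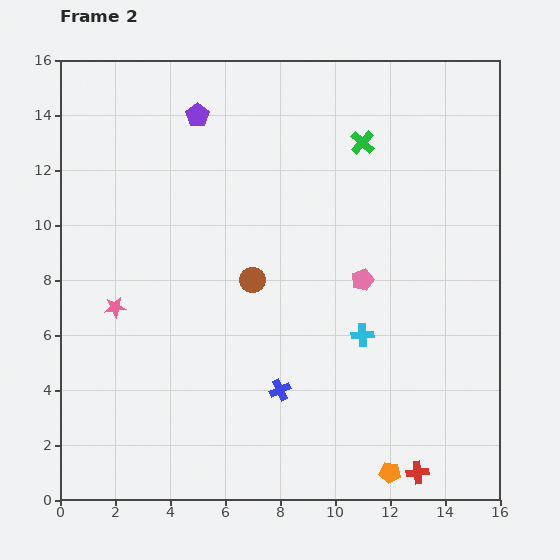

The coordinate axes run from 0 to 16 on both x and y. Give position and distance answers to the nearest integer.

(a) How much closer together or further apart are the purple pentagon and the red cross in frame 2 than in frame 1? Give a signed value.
+2

Distance in frame 1: 13. Distance in frame 2: 15.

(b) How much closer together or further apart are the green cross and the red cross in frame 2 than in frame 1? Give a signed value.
-3

Distance in frame 1: 15. Distance in frame 2: 12.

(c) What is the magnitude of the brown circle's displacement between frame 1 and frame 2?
5

The brown circle moved from (2, 6) to (7, 8), a distance of √(5² + 2²) ≈ 5.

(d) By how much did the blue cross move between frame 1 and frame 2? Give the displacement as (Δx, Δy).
(-3, 3)

The blue cross was at (11, 1) in frame 1 and (8, 4) in frame 2.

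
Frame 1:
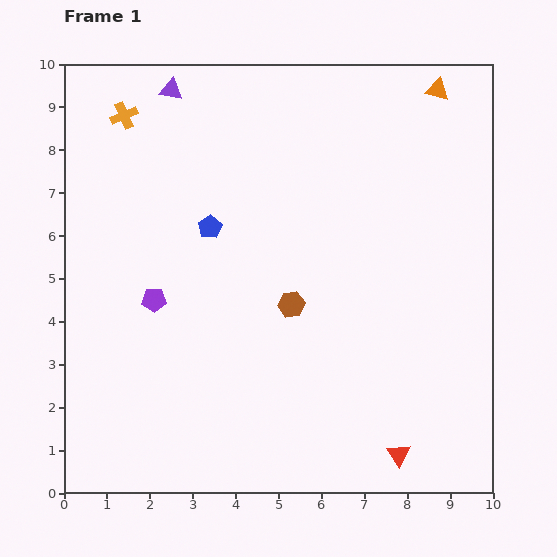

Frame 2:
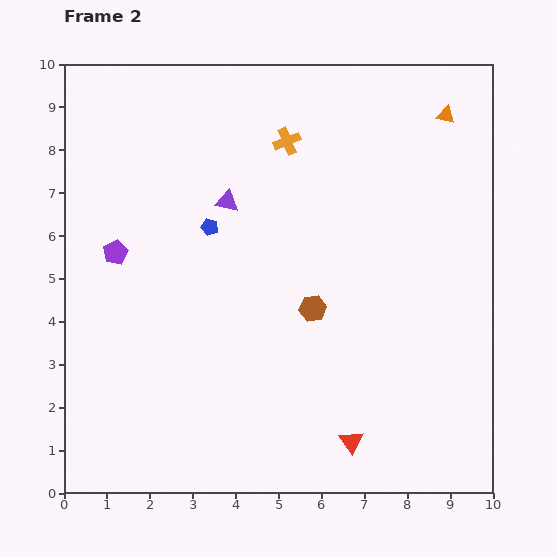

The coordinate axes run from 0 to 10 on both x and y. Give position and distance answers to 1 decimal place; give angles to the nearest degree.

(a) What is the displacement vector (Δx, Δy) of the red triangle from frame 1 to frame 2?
(-1.1, 0.3)

The red triangle was at (7.8, 0.9) in frame 1 and (6.7, 1.2) in frame 2.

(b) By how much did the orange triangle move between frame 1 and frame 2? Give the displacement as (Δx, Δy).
(0.2, -0.6)

The orange triangle was at (8.7, 9.4) in frame 1 and (8.9, 8.8) in frame 2.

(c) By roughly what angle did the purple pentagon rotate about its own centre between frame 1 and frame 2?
26° counter-clockwise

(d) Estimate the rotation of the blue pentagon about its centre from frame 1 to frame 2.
25° counter-clockwise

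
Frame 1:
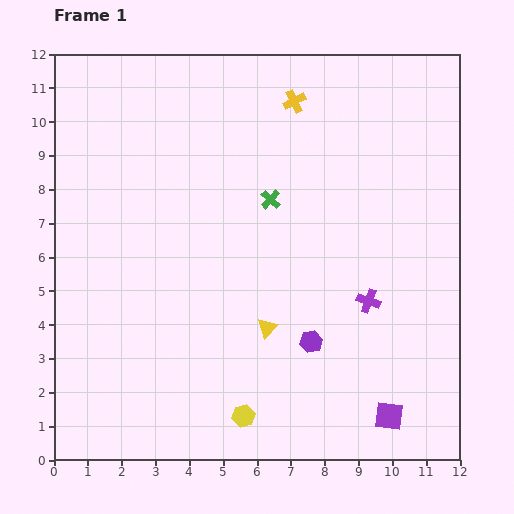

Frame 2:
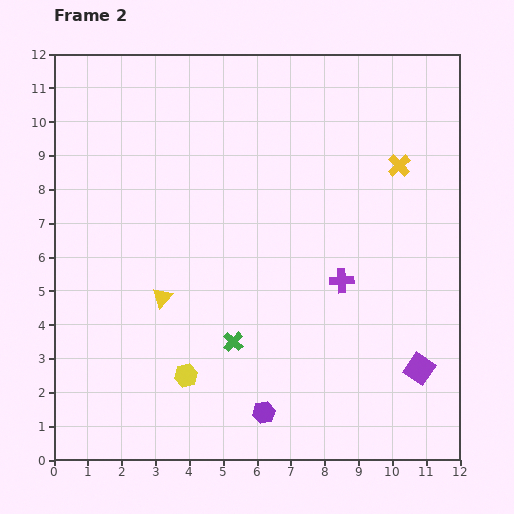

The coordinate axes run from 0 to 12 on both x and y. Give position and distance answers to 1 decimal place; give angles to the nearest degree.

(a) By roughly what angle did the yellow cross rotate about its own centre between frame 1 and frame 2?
16° counter-clockwise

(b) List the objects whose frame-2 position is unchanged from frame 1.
none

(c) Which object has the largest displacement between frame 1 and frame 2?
the green cross

(moved 4.3; next 3.6)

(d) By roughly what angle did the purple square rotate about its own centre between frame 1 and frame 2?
25° clockwise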